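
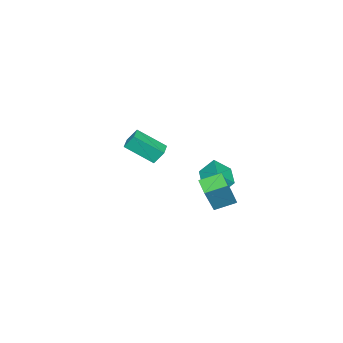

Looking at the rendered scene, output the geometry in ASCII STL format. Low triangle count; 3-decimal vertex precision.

solid 
facet normal -0.828 -0.551 0.102
outer loop
vertex -1.988 0.599 1.752
vertex -2.372 1.358 2.735
vertex -2.616 1.385 0.898
endloop
endfacet
facet normal 0.296 -0.584 -0.756
outer loop
vertex -1.208 2.322 0.725
vertex -1.988 0.599 1.752
vertex -2.616 1.385 0.898
endloop
endfacet
facet normal -0.829 -0.551 0.102
outer loop
vertex -2.616 1.385 0.898
vertex -2.372 1.358 2.735
vertex -3.0 2.145 1.881
endloop
endfacet
facet normal -0.476 0.596 -0.647
outer loop
vertex -3.0 2.145 1.881
vertex -1.208 2.322 0.725
vertex -2.616 1.385 0.898
endloop
endfacet
facet normal 0.476 -0.596 0.646
outer loop
vertex -1.988 0.599 1.752
vertex -0.964 2.295 2.562
vertex -2.372 1.358 2.735
endloop
endfacet
facet normal 0.296 -0.584 -0.756
outer loop
vertex -0.58 1.535 1.579
vertex -1.988 0.599 1.752
vertex -1.208 2.322 0.725
endloop
endfacet
facet normal 0.476 -0.596 0.647
outer loop
vertex -0.58 1.535 1.579
vertex -0.964 2.295 2.562
vertex -1.988 0.599 1.752
endloop
endfacet
facet normal -0.296 0.584 0.756
outer loop
vertex -2.372 1.358 2.735
vertex -0.964 2.295 2.562
vertex -3.0 2.145 1.881
endloop
endfacet
facet normal -0.476 0.596 -0.646
outer loop
vertex -1.592 3.081 1.708
vertex -1.208 2.322 0.725
vertex -3.0 2.145 1.881
endloop
endfacet
facet normal -0.296 0.585 0.756
outer loop
vertex -3.0 2.145 1.881
vertex -0.964 2.295 2.562
vertex -1.592 3.081 1.708
endloop
endfacet
facet normal 0.828 0.551 -0.102
outer loop
vertex -1.592 3.081 1.708
vertex -0.58 1.535 1.579
vertex -1.208 2.322 0.725
endloop
endfacet
facet normal 0.828 0.551 -0.102
outer loop
vertex -0.964 2.295 2.562
vertex -0.58 1.535 1.579
vertex -1.592 3.081 1.708
endloop
endfacet
facet normal -0.937 -0.345 -0.045
outer loop
vertex -4.057 -4.639 2.838
vertex -4.629 -2.926 1.599
vertex -3.808 -5.199 1.949
endloop
endfacet
facet normal 0.262 -0.782 0.566
outer loop
vertex -2.711 -4.794 2.001
vertex -4.057 -4.639 2.838
vertex -3.808 -5.199 1.949
endloop
endfacet
facet normal -0.937 -0.345 -0.045
outer loop
vertex -3.808 -5.199 1.949
vertex -4.629 -2.926 1.599
vertex -4.38 -3.486 0.71
endloop
endfacet
facet normal 0.230 -0.519 -0.823
outer loop
vertex -4.38 -3.486 0.71
vertex -2.711 -4.794 2.001
vertex -3.808 -5.199 1.949
endloop
endfacet
facet normal -0.230 0.519 0.823
outer loop
vertex -4.057 -4.639 2.838
vertex -3.532 -2.521 1.651
vertex -4.629 -2.926 1.599
endloop
endfacet
facet normal 0.262 -0.782 0.566
outer loop
vertex -2.96 -4.234 2.89
vertex -4.057 -4.639 2.838
vertex -2.711 -4.794 2.001
endloop
endfacet
facet normal -0.230 0.519 0.823
outer loop
vertex -2.96 -4.234 2.89
vertex -3.532 -2.521 1.651
vertex -4.057 -4.639 2.838
endloop
endfacet
facet normal -0.262 0.782 -0.566
outer loop
vertex -4.629 -2.926 1.599
vertex -3.532 -2.521 1.651
vertex -4.38 -3.486 0.71
endloop
endfacet
facet normal 0.230 -0.519 -0.823
outer loop
vertex -3.283 -3.081 0.762
vertex -2.711 -4.794 2.001
vertex -4.38 -3.486 0.71
endloop
endfacet
facet normal -0.262 0.782 -0.566
outer loop
vertex -4.38 -3.486 0.71
vertex -3.532 -2.521 1.651
vertex -3.283 -3.081 0.762
endloop
endfacet
facet normal 0.937 0.345 0.045
outer loop
vertex -3.283 -3.081 0.762
vertex -2.96 -4.234 2.89
vertex -2.711 -4.794 2.001
endloop
endfacet
facet normal 0.937 0.345 0.045
outer loop
vertex -3.532 -2.521 1.651
vertex -2.96 -4.234 2.89
vertex -3.283 -3.081 0.762
endloop
endfacet
facet normal -0.569 0.748 0.341
outer loop
vertex 0.988 3.528 4.033
vertex 1.798 4.315 3.657
vertex 0.018 3.638 2.174
endloop
endfacet
facet normal -0.681 -0.661 0.316
outer loop
vertex 0.802 2.605 1.703
vertex 0.988 3.528 4.033
vertex 0.018 3.638 2.174
endloop
endfacet
facet normal -0.569 0.748 0.341
outer loop
vertex 0.018 3.638 2.174
vertex 1.798 4.315 3.657
vertex 0.827 4.425 1.798
endloop
endfacet
facet normal -0.462 0.053 -0.885
outer loop
vertex 0.827 4.425 1.798
vertex 0.802 2.605 1.703
vertex 0.018 3.638 2.174
endloop
endfacet
facet normal 0.462 -0.053 0.885
outer loop
vertex 0.988 3.528 4.033
vertex 2.582 3.282 3.186
vertex 1.798 4.315 3.657
endloop
endfacet
facet normal -0.680 -0.661 0.316
outer loop
vertex 1.773 2.495 3.562
vertex 0.988 3.528 4.033
vertex 0.802 2.605 1.703
endloop
endfacet
facet normal 0.462 -0.052 0.885
outer loop
vertex 1.773 2.495 3.562
vertex 2.582 3.282 3.186
vertex 0.988 3.528 4.033
endloop
endfacet
facet normal 0.681 0.661 -0.316
outer loop
vertex 1.798 4.315 3.657
vertex 2.582 3.282 3.186
vertex 0.827 4.425 1.798
endloop
endfacet
facet normal -0.462 0.053 -0.885
outer loop
vertex 1.612 3.392 1.327
vertex 0.802 2.605 1.703
vertex 0.827 4.425 1.798
endloop
endfacet
facet normal 0.680 0.661 -0.316
outer loop
vertex 0.827 4.425 1.798
vertex 2.582 3.282 3.186
vertex 1.612 3.392 1.327
endloop
endfacet
facet normal 0.569 -0.748 -0.341
outer loop
vertex 1.612 3.392 1.327
vertex 1.773 2.495 3.562
vertex 0.802 2.605 1.703
endloop
endfacet
facet normal 0.569 -0.748 -0.341
outer loop
vertex 2.582 3.282 3.186
vertex 1.773 2.495 3.562
vertex 1.612 3.392 1.327
endloop
endfacet

endsolid


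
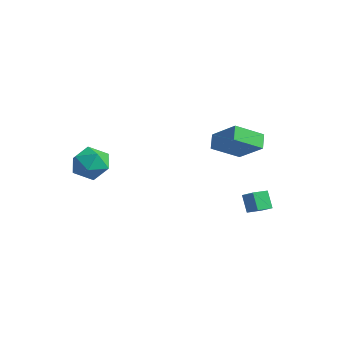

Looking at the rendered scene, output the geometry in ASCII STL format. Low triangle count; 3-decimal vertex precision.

solid 
facet normal -0.513 0.102 0.853
outer loop
vertex 4.061 2.787 -1.595
vertex 4.106 3.672 -1.674
vertex 3.144 2.785 -2.146
endloop
endfacet
facet normal -0.051 -0.995 0.088
outer loop
vertex 3.734 2.668 -3.126
vertex 4.061 2.787 -1.595
vertex 3.144 2.785 -2.146
endloop
endfacet
facet normal -0.513 0.102 0.853
outer loop
vertex 3.144 2.785 -2.146
vertex 4.106 3.672 -1.674
vertex 3.189 3.67 -2.225
endloop
endfacet
facet normal -0.857 -0.002 -0.516
outer loop
vertex 3.189 3.67 -2.225
vertex 3.734 2.668 -3.126
vertex 3.144 2.785 -2.146
endloop
endfacet
facet normal 0.857 0.002 0.516
outer loop
vertex 4.061 2.787 -1.595
vertex 4.696 3.555 -2.654
vertex 4.106 3.672 -1.674
endloop
endfacet
facet normal -0.051 -0.995 0.088
outer loop
vertex 4.651 2.67 -2.575
vertex 4.061 2.787 -1.595
vertex 3.734 2.668 -3.126
endloop
endfacet
facet normal 0.857 0.002 0.516
outer loop
vertex 4.651 2.67 -2.575
vertex 4.696 3.555 -2.654
vertex 4.061 2.787 -1.595
endloop
endfacet
facet normal 0.051 0.995 -0.088
outer loop
vertex 4.106 3.672 -1.674
vertex 4.696 3.555 -2.654
vertex 3.189 3.67 -2.225
endloop
endfacet
facet normal -0.857 -0.002 -0.516
outer loop
vertex 3.779 3.553 -3.205
vertex 3.734 2.668 -3.126
vertex 3.189 3.67 -2.225
endloop
endfacet
facet normal 0.051 0.995 -0.088
outer loop
vertex 3.189 3.67 -2.225
vertex 4.696 3.555 -2.654
vertex 3.779 3.553 -3.205
endloop
endfacet
facet normal 0.513 -0.102 -0.853
outer loop
vertex 3.779 3.553 -3.205
vertex 4.651 2.67 -2.575
vertex 3.734 2.668 -3.126
endloop
endfacet
facet normal 0.513 -0.102 -0.853
outer loop
vertex 4.696 3.555 -2.654
vertex 4.651 2.67 -2.575
vertex 3.779 3.553 -3.205
endloop
endfacet
facet normal -0.468 0.698 0.541
outer loop
vertex -3.075 -2.235 -0.445
vertex -2.731 -2.765 0.536
vertex -2.061 -1.941 0.052
endloop
endfacet
facet normal -0.241 0.967 -0.079
outer loop
vertex -3.075 -2.235 -0.445
vertex -2.061 -1.941 0.052
vertex -2.132 -2.054 -1.108
endloop
endfacet
facet normal -0.538 0.587 -0.605
outer loop
vertex -3.075 -2.235 -0.445
vertex -2.132 -2.054 -1.108
vertex -2.846 -2.948 -1.34
endloop
endfacet
facet normal -0.947 0.084 -0.309
outer loop
vertex -3.075 -2.235 -0.445
vertex -2.846 -2.948 -1.34
vertex -3.216 -3.387 -0.324
endloop
endfacet
facet normal -0.904 0.153 0.399
outer loop
vertex -3.075 -2.235 -0.445
vertex -3.216 -3.387 -0.324
vertex -2.731 -2.765 0.536
endloop
endfacet
facet normal 0.466 0.877 -0.114
outer loop
vertex -2.132 -2.054 -1.108
vertex -2.061 -1.941 0.052
vertex -1.204 -2.473 -0.536
endloop
endfacet
facet normal 0.099 0.443 0.891
outer loop
vertex -2.061 -1.941 0.052
vertex -2.731 -2.765 0.536
vertex -1.574 -2.912 0.48
endloop
endfacet
facet normal -0.607 -0.441 0.661
outer loop
vertex -2.731 -2.765 0.536
vertex -3.216 -3.387 -0.324
vertex -2.288 -3.806 0.248
endloop
endfacet
facet normal -0.677 -0.553 -0.486
outer loop
vertex -3.216 -3.387 -0.324
vertex -2.846 -2.948 -1.34
vertex -2.359 -3.919 -0.912
endloop
endfacet
facet normal -0.014 0.261 -0.965
outer loop
vertex -2.846 -2.948 -1.34
vertex -2.132 -2.054 -1.108
vertex -1.689 -3.095 -1.396
endloop
endfacet
facet normal 0.947 -0.084 0.309
outer loop
vertex -1.345 -3.625 -0.415
vertex -1.204 -2.473 -0.536
vertex -1.574 -2.912 0.48
endloop
endfacet
facet normal 0.538 -0.587 0.605
outer loop
vertex -1.345 -3.625 -0.415
vertex -1.574 -2.912 0.48
vertex -2.288 -3.806 0.248
endloop
endfacet
facet normal 0.241 -0.967 0.079
outer loop
vertex -1.345 -3.625 -0.415
vertex -2.288 -3.806 0.248
vertex -2.359 -3.919 -0.912
endloop
endfacet
facet normal 0.468 -0.698 -0.541
outer loop
vertex -1.345 -3.625 -0.415
vertex -2.359 -3.919 -0.912
vertex -1.689 -3.095 -1.396
endloop
endfacet
facet normal 0.904 -0.153 -0.399
outer loop
vertex -1.345 -3.625 -0.415
vertex -1.689 -3.095 -1.396
vertex -1.204 -2.473 -0.536
endloop
endfacet
facet normal 0.677 0.553 0.486
outer loop
vertex -1.574 -2.912 0.48
vertex -1.204 -2.473 -0.536
vertex -2.061 -1.941 0.052
endloop
endfacet
facet normal 0.014 -0.261 0.965
outer loop
vertex -2.288 -3.806 0.248
vertex -1.574 -2.912 0.48
vertex -2.731 -2.765 0.536
endloop
endfacet
facet normal -0.466 -0.877 0.114
outer loop
vertex -2.359 -3.919 -0.912
vertex -2.288 -3.806 0.248
vertex -3.216 -3.387 -0.324
endloop
endfacet
facet normal -0.099 -0.443 -0.891
outer loop
vertex -1.689 -3.095 -1.396
vertex -2.359 -3.919 -0.912
vertex -2.846 -2.948 -1.34
endloop
endfacet
facet normal 0.607 0.441 -0.661
outer loop
vertex -1.204 -2.473 -0.536
vertex -1.689 -3.095 -1.396
vertex -2.132 -2.054 -1.108
endloop
endfacet
facet normal -0.570 0.485 0.663
outer loop
vertex 0.565 2.718 1.261
vertex 2.14 3.033 2.384
vertex 0.884 4.317 0.365
endloop
endfacet
facet normal -0.803 -0.161 -0.574
outer loop
vertex 1.46 3.827 -0.304
vertex 0.565 2.718 1.261
vertex 0.884 4.317 0.365
endloop
endfacet
facet normal -0.570 0.485 0.663
outer loop
vertex 0.884 4.317 0.365
vertex 2.14 3.033 2.384
vertex 2.459 4.632 1.489
endloop
endfacet
facet normal 0.172 0.859 -0.482
outer loop
vertex 2.459 4.632 1.489
vertex 1.46 3.827 -0.304
vertex 0.884 4.317 0.365
endloop
endfacet
facet normal -0.172 -0.859 0.482
outer loop
vertex 0.565 2.718 1.261
vertex 2.716 2.543 1.715
vertex 2.14 3.033 2.384
endloop
endfacet
facet normal -0.803 -0.161 -0.573
outer loop
vertex 1.141 2.228 0.591
vertex 0.565 2.718 1.261
vertex 1.46 3.827 -0.304
endloop
endfacet
facet normal -0.172 -0.860 0.481
outer loop
vertex 1.141 2.228 0.591
vertex 2.716 2.543 1.715
vertex 0.565 2.718 1.261
endloop
endfacet
facet normal 0.803 0.161 0.574
outer loop
vertex 2.14 3.033 2.384
vertex 2.716 2.543 1.715
vertex 2.459 4.632 1.489
endloop
endfacet
facet normal 0.171 0.860 -0.481
outer loop
vertex 3.035 4.142 0.819
vertex 1.46 3.827 -0.304
vertex 2.459 4.632 1.489
endloop
endfacet
facet normal 0.804 0.161 0.573
outer loop
vertex 2.459 4.632 1.489
vertex 2.716 2.543 1.715
vertex 3.035 4.142 0.819
endloop
endfacet
facet normal 0.570 -0.485 -0.663
outer loop
vertex 3.035 4.142 0.819
vertex 1.141 2.228 0.591
vertex 1.46 3.827 -0.304
endloop
endfacet
facet normal 0.570 -0.485 -0.663
outer loop
vertex 2.716 2.543 1.715
vertex 1.141 2.228 0.591
vertex 3.035 4.142 0.819
endloop
endfacet

endsolid


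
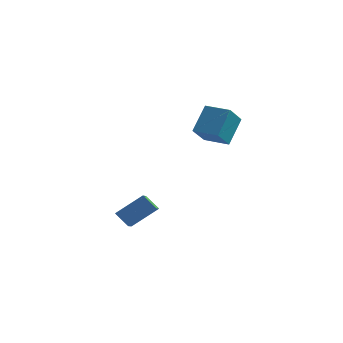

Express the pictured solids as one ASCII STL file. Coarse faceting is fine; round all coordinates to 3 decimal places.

solid 
facet normal -0.989 0.146 0.022
outer loop
vertex 1.91 -1.314 1.809
vertex 2.084 -0.312 2.992
vertex 2.039 -0.305 0.936
endloop
endfacet
facet normal -0.112 -0.642 -0.759
outer loop
vertex 3.276 -0.488 0.908
vertex 1.91 -1.314 1.809
vertex 2.039 -0.305 0.936
endloop
endfacet
facet normal -0.989 0.147 0.022
outer loop
vertex 2.039 -0.305 0.936
vertex 2.084 -0.312 2.992
vertex 2.214 0.697 2.119
endloop
endfacet
facet normal 0.097 0.752 -0.652
outer loop
vertex 2.214 0.697 2.119
vertex 3.276 -0.488 0.908
vertex 2.039 -0.305 0.936
endloop
endfacet
facet normal -0.097 -0.752 0.652
outer loop
vertex 1.91 -1.314 1.809
vertex 3.321 -0.495 2.964
vertex 2.084 -0.312 2.992
endloop
endfacet
facet normal -0.112 -0.642 -0.759
outer loop
vertex 3.146 -1.497 1.781
vertex 1.91 -1.314 1.809
vertex 3.276 -0.488 0.908
endloop
endfacet
facet normal -0.097 -0.752 0.652
outer loop
vertex 3.146 -1.497 1.781
vertex 3.321 -0.495 2.964
vertex 1.91 -1.314 1.809
endloop
endfacet
facet normal 0.112 0.642 0.759
outer loop
vertex 2.084 -0.312 2.992
vertex 3.321 -0.495 2.964
vertex 2.214 0.697 2.119
endloop
endfacet
facet normal 0.097 0.752 -0.652
outer loop
vertex 3.45 0.514 2.091
vertex 3.276 -0.488 0.908
vertex 2.214 0.697 2.119
endloop
endfacet
facet normal 0.112 0.642 0.759
outer loop
vertex 2.214 0.697 2.119
vertex 3.321 -0.495 2.964
vertex 3.45 0.514 2.091
endloop
endfacet
facet normal 0.989 -0.146 -0.022
outer loop
vertex 3.45 0.514 2.091
vertex 3.146 -1.497 1.781
vertex 3.276 -0.488 0.908
endloop
endfacet
facet normal 0.989 -0.146 -0.023
outer loop
vertex 3.321 -0.495 2.964
vertex 3.146 -1.497 1.781
vertex 3.45 0.514 2.091
endloop
endfacet
facet normal -0.736 0.129 0.664
outer loop
vertex -0.329 -1.568 -2.361
vertex -0.544 -0.755 -2.757
vertex -1.334 -2.307 -3.332
endloop
endfacet
facet normal 0.232 -0.875 0.426
outer loop
vertex -0.656 -2.425 -3.943
vertex -0.329 -1.568 -2.361
vertex -1.334 -2.307 -3.332
endloop
endfacet
facet normal -0.737 0.129 0.664
outer loop
vertex -1.334 -2.307 -3.332
vertex -0.544 -0.755 -2.757
vertex -1.548 -1.493 -3.728
endloop
endfacet
facet normal -0.636 -0.466 -0.615
outer loop
vertex -1.548 -1.493 -3.728
vertex -0.656 -2.425 -3.943
vertex -1.334 -2.307 -3.332
endloop
endfacet
facet normal 0.635 0.467 0.615
outer loop
vertex -0.329 -1.568 -2.361
vertex 0.134 -0.873 -3.368
vertex -0.544 -0.755 -2.757
endloop
endfacet
facet normal 0.231 -0.875 0.426
outer loop
vertex 0.348 -1.687 -2.972
vertex -0.329 -1.568 -2.361
vertex -0.656 -2.425 -3.943
endloop
endfacet
facet normal 0.636 0.466 0.614
outer loop
vertex 0.348 -1.687 -2.972
vertex 0.134 -0.873 -3.368
vertex -0.329 -1.568 -2.361
endloop
endfacet
facet normal -0.231 0.875 -0.426
outer loop
vertex -0.544 -0.755 -2.757
vertex 0.134 -0.873 -3.368
vertex -1.548 -1.493 -3.728
endloop
endfacet
facet normal -0.636 -0.467 -0.614
outer loop
vertex -0.871 -1.612 -4.339
vertex -0.656 -2.425 -3.943
vertex -1.548 -1.493 -3.728
endloop
endfacet
facet normal -0.231 0.875 -0.426
outer loop
vertex -1.548 -1.493 -3.728
vertex 0.134 -0.873 -3.368
vertex -0.871 -1.612 -4.339
endloop
endfacet
facet normal 0.737 -0.129 -0.664
outer loop
vertex -0.871 -1.612 -4.339
vertex 0.348 -1.687 -2.972
vertex -0.656 -2.425 -3.943
endloop
endfacet
facet normal 0.737 -0.129 -0.664
outer loop
vertex 0.134 -0.873 -3.368
vertex 0.348 -1.687 -2.972
vertex -0.871 -1.612 -4.339
endloop
endfacet

endsolid


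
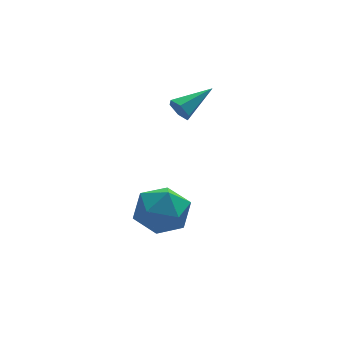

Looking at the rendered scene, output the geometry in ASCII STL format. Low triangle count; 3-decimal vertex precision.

solid 
facet normal -0.037 0.443 0.896
outer loop
vertex -0.62 -0.506 -2.388
vertex 0.332 -1.203 -2.004
vertex 0.544 -0.104 -2.539
endloop
endfacet
facet normal -0.257 0.888 0.382
outer loop
vertex -0.62 -0.506 -2.388
vertex 0.544 -0.104 -2.539
vertex -0.287 0.047 -3.448
endloop
endfacet
facet normal -0.810 0.584 0.050
outer loop
vertex -0.62 -0.506 -2.388
vertex -0.287 0.047 -3.448
vertex -1.013 -0.959 -3.474
endloop
endfacet
facet normal -0.933 -0.048 0.358
outer loop
vertex -0.62 -0.506 -2.388
vertex -1.013 -0.959 -3.474
vertex -0.631 -1.731 -2.582
endloop
endfacet
facet normal -0.454 -0.135 0.881
outer loop
vertex -0.62 -0.506 -2.388
vertex -0.631 -1.731 -2.582
vertex 0.332 -1.203 -2.004
endloop
endfacet
facet normal 0.273 0.958 -0.091
outer loop
vertex -0.287 0.047 -3.448
vertex 0.544 -0.104 -2.539
vertex 0.871 -0.309 -3.718
endloop
endfacet
facet normal 0.629 0.239 0.740
outer loop
vertex 0.544 -0.104 -2.539
vertex 0.332 -1.203 -2.004
vertex 1.253 -1.081 -2.826
endloop
endfacet
facet normal -0.047 -0.697 0.716
outer loop
vertex 0.332 -1.203 -2.004
vertex -0.631 -1.731 -2.582
vertex 0.527 -2.087 -2.852
endloop
endfacet
facet normal -0.820 -0.557 -0.131
outer loop
vertex -0.631 -1.731 -2.582
vertex -1.013 -0.959 -3.474
vertex -0.304 -1.936 -3.761
endloop
endfacet
facet normal -0.623 0.466 -0.629
outer loop
vertex -1.013 -0.959 -3.474
vertex -0.287 0.047 -3.448
vertex -0.092 -0.837 -4.296
endloop
endfacet
facet normal 0.933 0.048 -0.358
outer loop
vertex 0.86 -1.534 -3.912
vertex 0.871 -0.309 -3.718
vertex 1.253 -1.081 -2.826
endloop
endfacet
facet normal 0.810 -0.584 -0.050
outer loop
vertex 0.86 -1.534 -3.912
vertex 1.253 -1.081 -2.826
vertex 0.527 -2.087 -2.852
endloop
endfacet
facet normal 0.257 -0.888 -0.382
outer loop
vertex 0.86 -1.534 -3.912
vertex 0.527 -2.087 -2.852
vertex -0.304 -1.936 -3.761
endloop
endfacet
facet normal 0.037 -0.443 -0.896
outer loop
vertex 0.86 -1.534 -3.912
vertex -0.304 -1.936 -3.761
vertex -0.092 -0.837 -4.296
endloop
endfacet
facet normal 0.454 0.135 -0.881
outer loop
vertex 0.86 -1.534 -3.912
vertex -0.092 -0.837 -4.296
vertex 0.871 -0.309 -3.718
endloop
endfacet
facet normal 0.820 0.557 0.131
outer loop
vertex 1.253 -1.081 -2.826
vertex 0.871 -0.309 -3.718
vertex 0.544 -0.104 -2.539
endloop
endfacet
facet normal 0.623 -0.466 0.629
outer loop
vertex 0.527 -2.087 -2.852
vertex 1.253 -1.081 -2.826
vertex 0.332 -1.203 -2.004
endloop
endfacet
facet normal -0.273 -0.958 0.091
outer loop
vertex -0.304 -1.936 -3.761
vertex 0.527 -2.087 -2.852
vertex -0.631 -1.731 -2.582
endloop
endfacet
facet normal -0.629 -0.239 -0.740
outer loop
vertex -0.092 -0.837 -4.296
vertex -0.304 -1.936 -3.761
vertex -1.013 -0.959 -3.474
endloop
endfacet
facet normal 0.047 0.697 -0.716
outer loop
vertex 0.871 -0.309 -3.718
vertex -0.092 -0.837 -4.296
vertex -0.287 0.047 -3.448
endloop
endfacet
facet normal -0.853 -0.383 -0.354
outer loop
vertex 1.411 0.186 1.045
vertex 1.122 0.378 1.534
vertex 1.163 0.732 1.052
endloop
endfacet
facet normal 0.549 0.260 -0.794
outer loop
vertex 1.411 0.186 1.045
vertex 1.163 0.732 1.052
vertex 2.598 1.042 2.146
endloop
endfacet
facet normal -0.853 -0.383 -0.354
outer loop
vertex 1.163 0.732 1.052
vertex 1.122 0.378 1.534
vertex 0.874 0.924 1.541
endloop
endfacet
facet normal 0.054 0.940 -0.337
outer loop
vertex 1.163 0.732 1.052
vertex 0.874 0.924 1.541
vertex 2.598 1.042 2.146
endloop
endfacet
facet normal -0.853 -0.383 -0.353
outer loop
vertex 0.874 0.924 1.541
vertex 1.122 0.378 1.534
vertex 0.833 0.57 2.024
endloop
endfacet
facet normal -0.250 0.791 0.558
outer loop
vertex 0.874 0.924 1.541
vertex 0.833 0.57 2.024
vertex 2.598 1.042 2.146
endloop
endfacet
facet normal -0.853 -0.383 -0.353
outer loop
vertex 0.833 0.57 2.024
vertex 1.122 0.378 1.534
vertex 1.081 0.024 2.017
endloop
endfacet
facet normal -0.058 -0.039 0.998
outer loop
vertex 0.833 0.57 2.024
vertex 1.081 0.024 2.017
vertex 2.598 1.042 2.146
endloop
endfacet
facet normal -0.853 -0.383 -0.353
outer loop
vertex 1.081 0.024 2.017
vertex 1.122 0.378 1.534
vertex 1.37 -0.168 1.527
endloop
endfacet
facet normal 0.437 -0.720 0.540
outer loop
vertex 1.081 0.024 2.017
vertex 1.37 -0.168 1.527
vertex 2.598 1.042 2.146
endloop
endfacet
facet normal -0.853 -0.383 -0.354
outer loop
vertex 1.37 -0.168 1.527
vertex 1.122 0.378 1.534
vertex 1.411 0.186 1.045
endloop
endfacet
facet normal 0.741 -0.570 -0.356
outer loop
vertex 1.37 -0.168 1.527
vertex 1.411 0.186 1.045
vertex 2.598 1.042 2.146
endloop
endfacet

endsolid


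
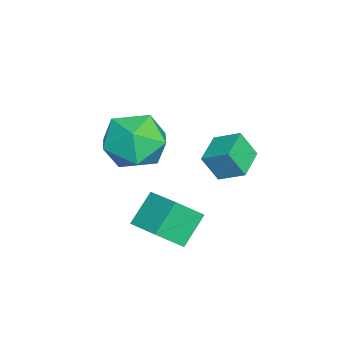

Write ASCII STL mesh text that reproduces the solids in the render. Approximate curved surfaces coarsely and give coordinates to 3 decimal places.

solid 
facet normal -0.614 0.383 0.690
outer loop
vertex -1.302 0.155 -0.494
vertex -0.371 1.063 -0.169
vertex -1.785 0.966 -1.373
endloop
endfacet
facet normal -0.695 -0.677 -0.243
outer loop
vertex -0.969 0.457 -2.291
vertex -1.302 0.155 -0.494
vertex -1.785 0.966 -1.373
endloop
endfacet
facet normal -0.614 0.382 0.690
outer loop
vertex -1.785 0.966 -1.373
vertex -0.371 1.063 -0.169
vertex -0.855 1.873 -1.048
endloop
endfacet
facet normal -0.375 0.628 -0.682
outer loop
vertex -0.855 1.873 -1.048
vertex -0.969 0.457 -2.291
vertex -1.785 0.966 -1.373
endloop
endfacet
facet normal 0.375 -0.628 0.682
outer loop
vertex -1.302 0.155 -0.494
vertex 0.445 0.554 -1.087
vertex -0.371 1.063 -0.169
endloop
endfacet
facet normal -0.694 -0.678 -0.243
outer loop
vertex -0.485 -0.353 -1.412
vertex -1.302 0.155 -0.494
vertex -0.969 0.457 -2.291
endloop
endfacet
facet normal 0.375 -0.629 0.681
outer loop
vertex -0.485 -0.353 -1.412
vertex 0.445 0.554 -1.087
vertex -1.302 0.155 -0.494
endloop
endfacet
facet normal 0.695 0.677 0.242
outer loop
vertex -0.371 1.063 -0.169
vertex 0.445 0.554 -1.087
vertex -0.855 1.873 -1.048
endloop
endfacet
facet normal -0.375 0.628 -0.682
outer loop
vertex -0.038 1.365 -1.966
vertex -0.969 0.457 -2.291
vertex -0.855 1.873 -1.048
endloop
endfacet
facet normal 0.694 0.677 0.243
outer loop
vertex -0.855 1.873 -1.048
vertex 0.445 0.554 -1.087
vertex -0.038 1.365 -1.966
endloop
endfacet
facet normal 0.614 -0.382 -0.690
outer loop
vertex -0.038 1.365 -1.966
vertex -0.485 -0.353 -1.412
vertex -0.969 0.457 -2.291
endloop
endfacet
facet normal 0.614 -0.382 -0.690
outer loop
vertex 0.445 0.554 -1.087
vertex -0.485 -0.353 -1.412
vertex -0.038 1.365 -1.966
endloop
endfacet
facet normal 0.081 -0.088 0.993
outer loop
vertex -3.794 -0.235 1.308
vertex -3.548 -1.434 1.182
vertex -2.631 -0.615 1.179
endloop
endfacet
facet normal 0.271 0.566 0.778
outer loop
vertex -3.794 -0.235 1.308
vertex -2.631 -0.615 1.179
vertex -3.02 0.389 0.584
endloop
endfacet
facet normal -0.284 0.855 0.434
outer loop
vertex -3.794 -0.235 1.308
vertex -3.02 0.389 0.584
vertex -4.178 0.19 0.219
endloop
endfacet
facet normal -0.816 0.379 0.436
outer loop
vertex -3.794 -0.235 1.308
vertex -4.178 0.19 0.219
vertex -4.504 -0.937 0.589
endloop
endfacet
facet normal -0.590 -0.203 0.781
outer loop
vertex -3.794 -0.235 1.308
vertex -4.504 -0.937 0.589
vertex -3.548 -1.434 1.182
endloop
endfacet
facet normal 0.808 0.499 0.314
outer loop
vertex -3.02 0.389 0.584
vertex -2.631 -0.615 1.179
vertex -2.296 -0.423 0.011
endloop
endfacet
facet normal 0.501 -0.559 0.661
outer loop
vertex -2.631 -0.615 1.179
vertex -3.548 -1.434 1.182
vertex -2.622 -1.55 0.381
endloop
endfacet
facet normal -0.585 -0.746 0.318
outer loop
vertex -3.548 -1.434 1.182
vertex -4.504 -0.937 0.589
vertex -3.78 -1.749 0.016
endloop
endfacet
facet normal -0.951 0.196 -0.240
outer loop
vertex -4.504 -0.937 0.589
vertex -4.178 0.19 0.219
vertex -4.169 -0.745 -0.579
endloop
endfacet
facet normal -0.089 0.966 -0.243
outer loop
vertex -4.178 0.19 0.219
vertex -3.02 0.389 0.584
vertex -3.252 0.074 -0.582
endloop
endfacet
facet normal 0.816 -0.379 -0.436
outer loop
vertex -3.006 -1.125 -0.708
vertex -2.296 -0.423 0.011
vertex -2.622 -1.55 0.381
endloop
endfacet
facet normal 0.284 -0.855 -0.434
outer loop
vertex -3.006 -1.125 -0.708
vertex -2.622 -1.55 0.381
vertex -3.78 -1.749 0.016
endloop
endfacet
facet normal -0.271 -0.566 -0.778
outer loop
vertex -3.006 -1.125 -0.708
vertex -3.78 -1.749 0.016
vertex -4.169 -0.745 -0.579
endloop
endfacet
facet normal -0.081 0.088 -0.993
outer loop
vertex -3.006 -1.125 -0.708
vertex -4.169 -0.745 -0.579
vertex -3.252 0.074 -0.582
endloop
endfacet
facet normal 0.590 0.203 -0.781
outer loop
vertex -3.006 -1.125 -0.708
vertex -3.252 0.074 -0.582
vertex -2.296 -0.423 0.011
endloop
endfacet
facet normal 0.951 -0.196 0.240
outer loop
vertex -2.622 -1.55 0.381
vertex -2.296 -0.423 0.011
vertex -2.631 -0.615 1.179
endloop
endfacet
facet normal 0.089 -0.966 0.243
outer loop
vertex -3.78 -1.749 0.016
vertex -2.622 -1.55 0.381
vertex -3.548 -1.434 1.182
endloop
endfacet
facet normal -0.808 -0.499 -0.314
outer loop
vertex -4.169 -0.745 -0.579
vertex -3.78 -1.749 0.016
vertex -4.504 -0.937 0.589
endloop
endfacet
facet normal -0.501 0.559 -0.661
outer loop
vertex -3.252 0.074 -0.582
vertex -4.169 -0.745 -0.579
vertex -4.178 0.19 0.219
endloop
endfacet
facet normal 0.585 0.746 -0.318
outer loop
vertex -2.296 -0.423 0.011
vertex -3.252 0.074 -0.582
vertex -3.02 0.389 0.584
endloop
endfacet
facet normal -0.967 0.205 0.152
outer loop
vertex -1.239 2.089 2.252
vertex -0.991 2.916 2.717
vertex -1.271 2.601 1.359
endloop
endfacet
facet normal -0.253 -0.843 -0.474
outer loop
vertex -0.149 2.364 1.183
vertex -1.239 2.089 2.252
vertex -1.271 2.601 1.359
endloop
endfacet
facet normal -0.967 0.205 0.152
outer loop
vertex -1.271 2.601 1.359
vertex -0.991 2.916 2.717
vertex -1.023 3.428 1.823
endloop
endfacet
facet normal -0.031 0.496 -0.868
outer loop
vertex -1.023 3.428 1.823
vertex -0.149 2.364 1.183
vertex -1.271 2.601 1.359
endloop
endfacet
facet normal 0.031 -0.497 0.867
outer loop
vertex -1.239 2.089 2.252
vertex 0.131 2.679 2.541
vertex -0.991 2.916 2.717
endloop
endfacet
facet normal -0.252 -0.844 -0.474
outer loop
vertex -0.117 1.852 2.077
vertex -1.239 2.089 2.252
vertex -0.149 2.364 1.183
endloop
endfacet
facet normal 0.031 -0.496 0.868
outer loop
vertex -0.117 1.852 2.077
vertex 0.131 2.679 2.541
vertex -1.239 2.089 2.252
endloop
endfacet
facet normal 0.253 0.844 0.474
outer loop
vertex -0.991 2.916 2.717
vertex 0.131 2.679 2.541
vertex -1.023 3.428 1.823
endloop
endfacet
facet normal -0.030 0.497 -0.867
outer loop
vertex 0.099 3.191 1.648
vertex -0.149 2.364 1.183
vertex -1.023 3.428 1.823
endloop
endfacet
facet normal 0.252 0.843 0.475
outer loop
vertex -1.023 3.428 1.823
vertex 0.131 2.679 2.541
vertex 0.099 3.191 1.648
endloop
endfacet
facet normal 0.967 -0.205 -0.152
outer loop
vertex 0.099 3.191 1.648
vertex -0.117 1.852 2.077
vertex -0.149 2.364 1.183
endloop
endfacet
facet normal 0.967 -0.205 -0.152
outer loop
vertex 0.131 2.679 2.541
vertex -0.117 1.852 2.077
vertex 0.099 3.191 1.648
endloop
endfacet

endsolid


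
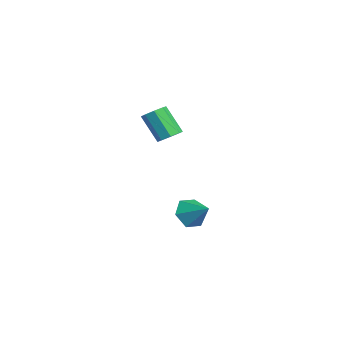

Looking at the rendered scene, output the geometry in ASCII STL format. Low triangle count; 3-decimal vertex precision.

solid 
facet normal -0.725 -0.406 -0.556
outer loop
vertex 1.539 0.91 -3.312
vertex 0.92 1.32 -2.804
vertex 1.248 1.733 -3.533
endloop
endfacet
facet normal 0.886 0.201 -0.418
outer loop
vertex 1.539 0.91 -3.312
vertex 1.248 1.733 -3.533
vertex 1.92 1.88 -2.036
endloop
endfacet
facet normal -0.725 -0.406 -0.556
outer loop
vertex 1.248 1.733 -3.533
vertex 0.92 1.32 -2.804
vertex 0.629 2.143 -3.025
endloop
endfacet
facet normal 0.378 0.889 -0.257
outer loop
vertex 1.248 1.733 -3.533
vertex 0.629 2.143 -3.025
vertex 1.92 1.88 -2.036
endloop
endfacet
facet normal -0.725 -0.406 -0.557
outer loop
vertex 0.629 2.143 -3.025
vertex 0.92 1.32 -2.804
vertex 0.3 1.73 -2.296
endloop
endfacet
facet normal -0.152 0.888 0.434
outer loop
vertex 0.629 2.143 -3.025
vertex 0.3 1.73 -2.296
vertex 1.92 1.88 -2.036
endloop
endfacet
facet normal -0.725 -0.406 -0.557
outer loop
vertex 0.3 1.73 -2.296
vertex 0.92 1.32 -2.804
vertex 0.591 0.908 -2.075
endloop
endfacet
facet normal -0.173 0.198 0.965
outer loop
vertex 0.3 1.73 -2.296
vertex 0.591 0.908 -2.075
vertex 1.92 1.88 -2.036
endloop
endfacet
facet normal -0.726 -0.405 -0.556
outer loop
vertex 0.591 0.908 -2.075
vertex 0.92 1.32 -2.804
vertex 1.21 0.497 -2.583
endloop
endfacet
facet normal 0.335 -0.490 0.805
outer loop
vertex 0.591 0.908 -2.075
vertex 1.21 0.497 -2.583
vertex 1.92 1.88 -2.036
endloop
endfacet
facet normal -0.725 -0.405 -0.557
outer loop
vertex 1.21 0.497 -2.583
vertex 0.92 1.32 -2.804
vertex 1.539 0.91 -3.312
endloop
endfacet
facet normal 0.865 -0.489 0.113
outer loop
vertex 1.21 0.497 -2.583
vertex 1.539 0.91 -3.312
vertex 1.92 1.88 -2.036
endloop
endfacet
facet normal 0.535 0.309 -0.786
outer loop
vertex 1.389 -0.208 2.513
vertex 1.02 0.312 2.466
vertex 1.56 0.168 2.777
endloop
endfacet
facet normal 0.768 -0.563 0.304
outer loop
vertex 1.389 -0.208 2.513
vertex 1.56 0.168 2.777
vertex 0.509 -0.713 3.802
endloop
endfacet
facet normal 0.768 -0.563 0.304
outer loop
vertex 0.509 -0.713 3.802
vertex 1.56 0.168 2.777
vertex 0.68 -0.337 4.066
endloop
endfacet
facet normal -0.537 -0.308 0.786
outer loop
vertex 0.509 -0.713 3.802
vertex 0.68 -0.337 4.066
vertex 0.14 -0.192 3.754
endloop
endfacet
facet normal 0.535 0.308 -0.786
outer loop
vertex 1.56 0.168 2.777
vertex 1.02 0.312 2.466
vertex 1.414 0.628 2.858
endloop
endfacet
facet normal 0.790 0.146 0.596
outer loop
vertex 1.56 0.168 2.777
vertex 1.414 0.628 2.858
vertex 0.68 -0.337 4.066
endloop
endfacet
facet normal 0.790 0.144 0.595
outer loop
vertex 0.68 -0.337 4.066
vertex 1.414 0.628 2.858
vertex 0.535 0.123 4.147
endloop
endfacet
facet normal -0.537 -0.308 0.786
outer loop
vertex 0.68 -0.337 4.066
vertex 0.535 0.123 4.147
vertex 0.14 -0.192 3.754
endloop
endfacet
facet normal 0.537 0.306 -0.786
outer loop
vertex 1.414 0.628 2.858
vertex 1.02 0.312 2.466
vertex 1.038 0.904 2.709
endloop
endfacet
facet normal 0.349 0.767 0.539
outer loop
vertex 1.414 0.628 2.858
vertex 1.038 0.904 2.709
vertex 0.535 0.123 4.147
endloop
endfacet
facet normal 0.349 0.767 0.539
outer loop
vertex 0.535 0.123 4.147
vertex 1.038 0.904 2.709
vertex 0.158 0.399 3.998
endloop
endfacet
facet normal -0.536 -0.308 0.786
outer loop
vertex 0.535 0.123 4.147
vertex 0.158 0.399 3.998
vertex 0.14 -0.192 3.754
endloop
endfacet
facet normal 0.535 0.307 -0.787
outer loop
vertex 1.038 0.904 2.709
vertex 1.02 0.312 2.466
vertex 0.651 0.833 2.418
endloop
endfacet
facet normal -0.297 0.940 0.166
outer loop
vertex 1.038 0.904 2.709
vertex 0.651 0.833 2.418
vertex 0.158 0.399 3.998
endloop
endfacet
facet normal -0.297 0.940 0.166
outer loop
vertex 0.158 0.399 3.998
vertex 0.651 0.833 2.418
vertex -0.229 0.328 3.707
endloop
endfacet
facet normal -0.535 -0.308 0.787
outer loop
vertex 0.158 0.399 3.998
vertex -0.229 0.328 3.707
vertex 0.14 -0.192 3.754
endloop
endfacet
facet normal 0.537 0.308 -0.786
outer loop
vertex 0.651 0.833 2.418
vertex 1.02 0.312 2.466
vertex 0.48 0.457 2.154
endloop
endfacet
facet normal -0.768 0.563 -0.304
outer loop
vertex 0.651 0.833 2.418
vertex 0.48 0.457 2.154
vertex -0.229 0.328 3.707
endloop
endfacet
facet normal -0.768 0.563 -0.304
outer loop
vertex -0.229 0.328 3.707
vertex 0.48 0.457 2.154
vertex -0.4 -0.048 3.443
endloop
endfacet
facet normal -0.535 -0.309 0.786
outer loop
vertex -0.229 0.328 3.707
vertex -0.4 -0.048 3.443
vertex 0.14 -0.192 3.754
endloop
endfacet
facet normal 0.537 0.308 -0.786
outer loop
vertex 0.48 0.457 2.154
vertex 1.02 0.312 2.466
vertex 0.625 -0.003 2.073
endloop
endfacet
facet normal -0.790 -0.144 -0.596
outer loop
vertex 0.48 0.457 2.154
vertex 0.625 -0.003 2.073
vertex -0.4 -0.048 3.443
endloop
endfacet
facet normal -0.790 -0.146 -0.596
outer loop
vertex -0.4 -0.048 3.443
vertex 0.625 -0.003 2.073
vertex -0.254 -0.508 3.362
endloop
endfacet
facet normal -0.535 -0.308 0.786
outer loop
vertex -0.4 -0.048 3.443
vertex -0.254 -0.508 3.362
vertex 0.14 -0.192 3.754
endloop
endfacet
facet normal 0.536 0.308 -0.786
outer loop
vertex 0.625 -0.003 2.073
vertex 1.02 0.312 2.466
vertex 1.002 -0.279 2.222
endloop
endfacet
facet normal -0.349 -0.767 -0.538
outer loop
vertex 0.625 -0.003 2.073
vertex 1.002 -0.279 2.222
vertex -0.254 -0.508 3.362
endloop
endfacet
facet normal -0.349 -0.767 -0.539
outer loop
vertex -0.254 -0.508 3.362
vertex 1.002 -0.279 2.222
vertex 0.122 -0.784 3.511
endloop
endfacet
facet normal -0.537 -0.306 0.786
outer loop
vertex -0.254 -0.508 3.362
vertex 0.122 -0.784 3.511
vertex 0.14 -0.192 3.754
endloop
endfacet
facet normal 0.535 0.308 -0.787
outer loop
vertex 1.002 -0.279 2.222
vertex 1.02 0.312 2.466
vertex 1.389 -0.208 2.513
endloop
endfacet
facet normal 0.297 -0.940 -0.166
outer loop
vertex 1.002 -0.279 2.222
vertex 1.389 -0.208 2.513
vertex 0.122 -0.784 3.511
endloop
endfacet
facet normal 0.297 -0.940 -0.166
outer loop
vertex 0.122 -0.784 3.511
vertex 1.389 -0.208 2.513
vertex 0.509 -0.713 3.802
endloop
endfacet
facet normal -0.535 -0.307 0.787
outer loop
vertex 0.122 -0.784 3.511
vertex 0.509 -0.713 3.802
vertex 0.14 -0.192 3.754
endloop
endfacet

endsolid


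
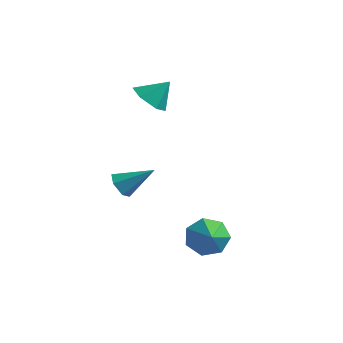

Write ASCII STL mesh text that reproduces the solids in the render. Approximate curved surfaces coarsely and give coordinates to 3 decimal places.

solid 
facet normal -0.512 0.675 -0.531
outer loop
vertex 4.197 -0.469 -3.141
vertex 3.625 -0.451 -2.567
vertex 4.292 0.004 -2.631
endloop
endfacet
facet normal 0.991 -0.077 -0.113
outer loop
vertex 4.197 -0.469 -3.141
vertex 4.292 0.004 -2.631
vertex 4.275 -1.309 -1.893
endloop
endfacet
facet normal -0.512 0.675 -0.531
outer loop
vertex 4.292 0.004 -2.631
vertex 3.625 -0.451 -2.567
vertex 3.885 0.135 -2.072
endloop
endfacet
facet normal 0.806 0.282 0.521
outer loop
vertex 4.292 0.004 -2.631
vertex 3.885 0.135 -2.072
vertex 4.275 -1.309 -1.893
endloop
endfacet
facet normal -0.512 0.675 -0.531
outer loop
vertex 3.885 0.135 -2.072
vertex 3.625 -0.451 -2.567
vertex 3.283 -0.176 -1.887
endloop
endfacet
facet normal 0.206 0.175 0.963
outer loop
vertex 3.885 0.135 -2.072
vertex 3.283 -0.176 -1.887
vertex 4.275 -1.309 -1.893
endloop
endfacet
facet normal -0.512 0.676 -0.531
outer loop
vertex 3.283 -0.176 -1.887
vertex 3.625 -0.451 -2.567
vertex 2.938 -0.694 -2.214
endloop
endfacet
facet normal -0.357 -0.317 0.879
outer loop
vertex 3.283 -0.176 -1.887
vertex 2.938 -0.694 -2.214
vertex 4.275 -1.309 -1.893
endloop
endfacet
facet normal -0.512 0.675 -0.531
outer loop
vertex 2.938 -0.694 -2.214
vertex 3.625 -0.451 -2.567
vertex 3.111 -1.029 -2.807
endloop
endfacet
facet normal -0.459 -0.824 0.332
outer loop
vertex 2.938 -0.694 -2.214
vertex 3.111 -1.029 -2.807
vertex 4.275 -1.309 -1.893
endloop
endfacet
facet normal -0.511 0.675 -0.531
outer loop
vertex 3.111 -1.029 -2.807
vertex 3.625 -0.451 -2.567
vertex 3.671 -0.929 -3.219
endloop
endfacet
facet normal -0.023 -0.964 -0.266
outer loop
vertex 3.111 -1.029 -2.807
vertex 3.671 -0.929 -3.219
vertex 4.275 -1.309 -1.893
endloop
endfacet
facet normal -0.512 0.675 -0.531
outer loop
vertex 3.671 -0.929 -3.219
vertex 3.625 -0.451 -2.567
vertex 4.197 -0.469 -3.141
endloop
endfacet
facet normal 0.621 -0.632 -0.464
outer loop
vertex 3.671 -0.929 -3.219
vertex 4.197 -0.469 -3.141
vertex 4.275 -1.309 -1.893
endloop
endfacet
facet normal -0.499 -0.476 -0.724
outer loop
vertex 0.266 1.852 1.724
vertex -0.337 2.356 1.808
vertex 0.246 2.518 1.3
endloop
endfacet
facet normal 0.999 0.037 0.012
outer loop
vertex 0.266 1.852 1.724
vertex 0.246 2.518 1.3
vertex 0.217 2.884 2.612
endloop
endfacet
facet normal -0.499 -0.476 -0.724
outer loop
vertex 0.246 2.518 1.3
vertex -0.337 2.356 1.808
vertex -0.357 3.022 1.384
endloop
endfacet
facet normal 0.612 0.765 -0.200
outer loop
vertex 0.246 2.518 1.3
vertex -0.357 3.022 1.384
vertex 0.217 2.884 2.612
endloop
endfacet
facet normal -0.498 -0.476 -0.725
outer loop
vertex -0.357 3.022 1.384
vertex -0.337 2.356 1.808
vertex -0.94 2.859 1.892
endloop
endfacet
facet normal -0.126 0.978 0.169
outer loop
vertex -0.357 3.022 1.384
vertex -0.94 2.859 1.892
vertex 0.217 2.884 2.612
endloop
endfacet
facet normal -0.498 -0.477 -0.724
outer loop
vertex -0.94 2.859 1.892
vertex -0.337 2.356 1.808
vertex -0.919 2.193 2.316
endloop
endfacet
facet normal -0.476 0.462 0.749
outer loop
vertex -0.94 2.859 1.892
vertex -0.919 2.193 2.316
vertex 0.217 2.884 2.612
endloop
endfacet
facet normal -0.498 -0.477 -0.724
outer loop
vertex -0.919 2.193 2.316
vertex -0.337 2.356 1.808
vertex -0.317 1.69 2.233
endloop
endfacet
facet normal -0.089 -0.265 0.960
outer loop
vertex -0.919 2.193 2.316
vertex -0.317 1.69 2.233
vertex 0.217 2.884 2.612
endloop
endfacet
facet normal -0.499 -0.477 -0.724
outer loop
vertex -0.317 1.69 2.233
vertex -0.337 2.356 1.808
vertex 0.266 1.852 1.724
endloop
endfacet
facet normal 0.649 -0.478 0.591
outer loop
vertex -0.317 1.69 2.233
vertex 0.266 1.852 1.724
vertex 0.217 2.884 2.612
endloop
endfacet
facet normal -0.724 -0.407 -0.557
outer loop
vertex 0.836 -1.415 -0.806
vertex 0.489 -0.967 -0.682
vertex 0.835 -0.946 -1.147
endloop
endfacet
facet normal 0.892 -0.264 -0.366
outer loop
vertex 0.836 -1.415 -0.806
vertex 0.835 -0.946 -1.147
vertex 1.511 -0.393 0.102
endloop
endfacet
facet normal -0.724 -0.408 -0.557
outer loop
vertex 0.835 -0.946 -1.147
vertex 0.489 -0.967 -0.682
vertex 0.488 -0.498 -1.024
endloop
endfacet
facet normal 0.566 0.595 -0.570
outer loop
vertex 0.835 -0.946 -1.147
vertex 0.488 -0.498 -1.024
vertex 1.511 -0.393 0.102
endloop
endfacet
facet normal -0.724 -0.407 -0.556
outer loop
vertex 0.488 -0.498 -1.024
vertex 0.489 -0.967 -0.682
vertex 0.142 -0.519 -0.558
endloop
endfacet
facet normal -0.083 0.996 -0.017
outer loop
vertex 0.488 -0.498 -1.024
vertex 0.142 -0.519 -0.558
vertex 1.511 -0.393 0.102
endloop
endfacet
facet normal -0.725 -0.407 -0.556
outer loop
vertex 0.142 -0.519 -0.558
vertex 0.489 -0.967 -0.682
vertex 0.144 -0.988 -0.217
endloop
endfacet
facet normal -0.406 0.536 0.740
outer loop
vertex 0.142 -0.519 -0.558
vertex 0.144 -0.988 -0.217
vertex 1.511 -0.393 0.102
endloop
endfacet
facet normal -0.725 -0.407 -0.556
outer loop
vertex 0.144 -0.988 -0.217
vertex 0.489 -0.967 -0.682
vertex 0.491 -1.436 -0.341
endloop
endfacet
facet normal -0.080 -0.323 0.943
outer loop
vertex 0.144 -0.988 -0.217
vertex 0.491 -1.436 -0.341
vertex 1.511 -0.393 0.102
endloop
endfacet
facet normal -0.725 -0.407 -0.556
outer loop
vertex 0.491 -1.436 -0.341
vertex 0.489 -0.967 -0.682
vertex 0.836 -1.415 -0.806
endloop
endfacet
facet normal 0.570 -0.723 0.390
outer loop
vertex 0.491 -1.436 -0.341
vertex 0.836 -1.415 -0.806
vertex 1.511 -0.393 0.102
endloop
endfacet

endsolid


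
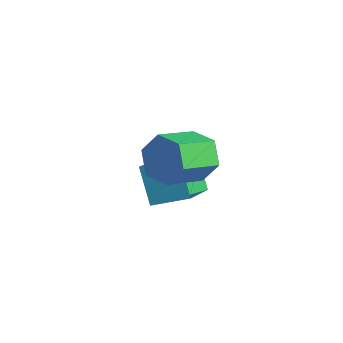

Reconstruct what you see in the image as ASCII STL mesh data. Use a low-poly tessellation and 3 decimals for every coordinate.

solid 
facet normal -0.745 -0.539 -0.394
outer loop
vertex 0.186 -2.015 -4.022
vertex -0.795 -1.504 -2.866
vertex -0.31 -0.549 -5.089
endloop
endfacet
facet normal 0.613 -0.319 -0.723
outer loop
vertex 0.815 0.264 -4.494
vertex 0.186 -2.015 -4.022
vertex -0.31 -0.549 -5.089
endloop
endfacet
facet normal -0.745 -0.538 -0.394
outer loop
vertex -0.31 -0.549 -5.089
vertex -0.795 -1.504 -2.866
vertex -1.29 -0.038 -3.933
endloop
endfacet
facet normal -0.263 0.780 -0.568
outer loop
vertex -1.29 -0.038 -3.933
vertex 0.815 0.264 -4.494
vertex -0.31 -0.549 -5.089
endloop
endfacet
facet normal 0.263 -0.780 0.568
outer loop
vertex 0.186 -2.015 -4.022
vertex 0.33 -0.691 -2.271
vertex -0.795 -1.504 -2.866
endloop
endfacet
facet normal 0.613 -0.319 -0.723
outer loop
vertex 1.31 -1.202 -3.427
vertex 0.186 -2.015 -4.022
vertex 0.815 0.264 -4.494
endloop
endfacet
facet normal 0.263 -0.780 0.568
outer loop
vertex 1.31 -1.202 -3.427
vertex 0.33 -0.691 -2.271
vertex 0.186 -2.015 -4.022
endloop
endfacet
facet normal -0.613 0.319 0.723
outer loop
vertex -0.795 -1.504 -2.866
vertex 0.33 -0.691 -2.271
vertex -1.29 -0.038 -3.933
endloop
endfacet
facet normal -0.263 0.780 -0.568
outer loop
vertex -0.166 0.775 -3.338
vertex 0.815 0.264 -4.494
vertex -1.29 -0.038 -3.933
endloop
endfacet
facet normal -0.613 0.319 0.723
outer loop
vertex -1.29 -0.038 -3.933
vertex 0.33 -0.691 -2.271
vertex -0.166 0.775 -3.338
endloop
endfacet
facet normal 0.745 0.538 0.394
outer loop
vertex -0.166 0.775 -3.338
vertex 1.31 -1.202 -3.427
vertex 0.815 0.264 -4.494
endloop
endfacet
facet normal 0.745 0.539 0.394
outer loop
vertex 0.33 -0.691 -2.271
vertex 1.31 -1.202 -3.427
vertex -0.166 0.775 -3.338
endloop
endfacet
facet normal 0.109 0.865 -0.489
outer loop
vertex 2.009 -1.395 -1.705
vertex 1.418 -0.961 -1.07
vertex 2.374 -0.988 -0.904
endloop
endfacet
facet normal 0.920 -0.274 -0.280
outer loop
vertex 2.009 -1.395 -1.705
vertex 2.374 -0.988 -0.904
vertex 1.813 -2.952 -0.825
endloop
endfacet
facet normal 0.920 -0.274 -0.279
outer loop
vertex 1.813 -2.952 -0.825
vertex 2.374 -0.988 -0.904
vertex 2.177 -2.545 -0.023
endloop
endfacet
facet normal -0.109 -0.866 0.489
outer loop
vertex 1.813 -2.952 -0.825
vertex 2.177 -2.545 -0.023
vertex 1.222 -2.519 -0.19
endloop
endfacet
facet normal 0.109 0.865 -0.489
outer loop
vertex 2.374 -0.988 -0.904
vertex 1.418 -0.961 -1.07
vertex 1.783 -0.554 -0.269
endloop
endfacet
facet normal 0.785 0.227 0.576
outer loop
vertex 2.374 -0.988 -0.904
vertex 1.783 -0.554 -0.269
vertex 2.177 -2.545 -0.023
endloop
endfacet
facet normal 0.785 0.227 0.576
outer loop
vertex 2.177 -2.545 -0.023
vertex 1.783 -0.554 -0.269
vertex 1.586 -2.112 0.612
endloop
endfacet
facet normal -0.109 -0.866 0.489
outer loop
vertex 2.177 -2.545 -0.023
vertex 1.586 -2.112 0.612
vertex 1.222 -2.519 -0.19
endloop
endfacet
facet normal 0.108 0.865 -0.489
outer loop
vertex 1.783 -0.554 -0.269
vertex 1.418 -0.961 -1.07
vertex 0.827 -0.528 -0.435
endloop
endfacet
facet normal -0.135 0.501 0.855
outer loop
vertex 1.783 -0.554 -0.269
vertex 0.827 -0.528 -0.435
vertex 1.586 -2.112 0.612
endloop
endfacet
facet normal -0.135 0.500 0.855
outer loop
vertex 1.586 -2.112 0.612
vertex 0.827 -0.528 -0.435
vertex 0.631 -2.085 0.445
endloop
endfacet
facet normal -0.110 -0.865 0.489
outer loop
vertex 1.586 -2.112 0.612
vertex 0.631 -2.085 0.445
vertex 1.222 -2.519 -0.19
endloop
endfacet
facet normal 0.109 0.866 -0.489
outer loop
vertex 0.827 -0.528 -0.435
vertex 1.418 -0.961 -1.07
vertex 0.463 -0.935 -1.237
endloop
endfacet
facet normal -0.921 0.274 0.279
outer loop
vertex 0.827 -0.528 -0.435
vertex 0.463 -0.935 -1.237
vertex 0.631 -2.085 0.445
endloop
endfacet
facet normal -0.920 0.275 0.280
outer loop
vertex 0.631 -2.085 0.445
vertex 0.463 -0.935 -1.237
vertex 0.266 -2.492 -0.356
endloop
endfacet
facet normal -0.109 -0.865 0.489
outer loop
vertex 0.631 -2.085 0.445
vertex 0.266 -2.492 -0.356
vertex 1.222 -2.519 -0.19
endloop
endfacet
facet normal 0.109 0.866 -0.489
outer loop
vertex 0.463 -0.935 -1.237
vertex 1.418 -0.961 -1.07
vertex 1.054 -1.368 -1.872
endloop
endfacet
facet normal -0.785 -0.227 -0.576
outer loop
vertex 0.463 -0.935 -1.237
vertex 1.054 -1.368 -1.872
vertex 0.266 -2.492 -0.356
endloop
endfacet
facet normal -0.785 -0.226 -0.576
outer loop
vertex 0.266 -2.492 -0.356
vertex 1.054 -1.368 -1.872
vertex 0.857 -2.926 -0.991
endloop
endfacet
facet normal -0.109 -0.865 0.489
outer loop
vertex 0.266 -2.492 -0.356
vertex 0.857 -2.926 -0.991
vertex 1.222 -2.519 -0.19
endloop
endfacet
facet normal 0.110 0.865 -0.489
outer loop
vertex 1.054 -1.368 -1.872
vertex 1.418 -0.961 -1.07
vertex 2.009 -1.395 -1.705
endloop
endfacet
facet normal 0.135 -0.501 -0.855
outer loop
vertex 1.054 -1.368 -1.872
vertex 2.009 -1.395 -1.705
vertex 0.857 -2.926 -0.991
endloop
endfacet
facet normal 0.135 -0.500 -0.855
outer loop
vertex 0.857 -2.926 -0.991
vertex 2.009 -1.395 -1.705
vertex 1.813 -2.952 -0.825
endloop
endfacet
facet normal -0.108 -0.865 0.489
outer loop
vertex 0.857 -2.926 -0.991
vertex 1.813 -2.952 -0.825
vertex 1.222 -2.519 -0.19
endloop
endfacet

endsolid


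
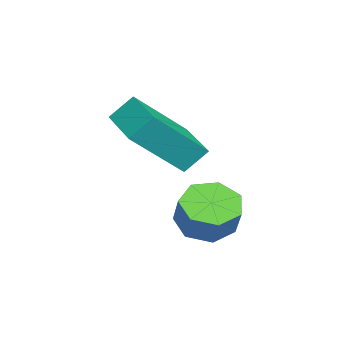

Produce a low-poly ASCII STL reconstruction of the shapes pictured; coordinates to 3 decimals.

solid 
facet normal -0.860 -0.493 0.132
outer loop
vertex -3.021 -2.528 -1.178
vertex -3.257 -1.935 -0.502
vertex -3.942 -1.298 -2.58
endloop
endfacet
facet normal 0.254 -0.638 -0.727
outer loop
vertex -2.523 -0.485 -2.798
vertex -3.021 -2.528 -1.178
vertex -3.942 -1.298 -2.58
endloop
endfacet
facet normal -0.860 -0.493 0.133
outer loop
vertex -3.942 -1.298 -2.58
vertex -3.257 -1.935 -0.502
vertex -4.178 -0.704 -1.904
endloop
endfacet
facet normal -0.442 0.591 -0.674
outer loop
vertex -4.178 -0.704 -1.904
vertex -2.523 -0.485 -2.798
vertex -3.942 -1.298 -2.58
endloop
endfacet
facet normal 0.443 -0.592 0.674
outer loop
vertex -3.021 -2.528 -1.178
vertex -1.838 -1.122 -0.72
vertex -3.257 -1.935 -0.502
endloop
endfacet
facet normal 0.254 -0.638 -0.727
outer loop
vertex -1.602 -1.716 -1.396
vertex -3.021 -2.528 -1.178
vertex -2.523 -0.485 -2.798
endloop
endfacet
facet normal 0.442 -0.592 0.674
outer loop
vertex -1.602 -1.716 -1.396
vertex -1.838 -1.122 -0.72
vertex -3.021 -2.528 -1.178
endloop
endfacet
facet normal -0.254 0.638 0.727
outer loop
vertex -3.257 -1.935 -0.502
vertex -1.838 -1.122 -0.72
vertex -4.178 -0.704 -1.904
endloop
endfacet
facet normal -0.442 0.592 -0.674
outer loop
vertex -2.759 0.108 -2.122
vertex -2.523 -0.485 -2.798
vertex -4.178 -0.704 -1.904
endloop
endfacet
facet normal -0.254 0.638 0.727
outer loop
vertex -4.178 -0.704 -1.904
vertex -1.838 -1.122 -0.72
vertex -2.759 0.108 -2.122
endloop
endfacet
facet normal 0.860 0.493 -0.132
outer loop
vertex -2.759 0.108 -2.122
vertex -1.602 -1.716 -1.396
vertex -2.523 -0.485 -2.798
endloop
endfacet
facet normal 0.860 0.493 -0.133
outer loop
vertex -1.838 -1.122 -0.72
vertex -1.602 -1.716 -1.396
vertex -2.759 0.108 -2.122
endloop
endfacet
facet normal -0.543 -0.218 -0.811
outer loop
vertex -1.407 0.436 -4.745
vertex -2.018 0.155 -4.26
vertex -1.898 0.924 -4.547
endloop
endfacet
facet normal 0.490 0.702 -0.517
outer loop
vertex -1.407 0.436 -4.745
vertex -1.898 0.924 -4.547
vertex -0.83 0.666 -3.886
endloop
endfacet
facet normal 0.489 0.703 -0.516
outer loop
vertex -0.83 0.666 -3.886
vertex -1.898 0.924 -4.547
vertex -1.321 1.154 -3.687
endloop
endfacet
facet normal 0.544 0.217 0.811
outer loop
vertex -0.83 0.666 -3.886
vertex -1.321 1.154 -3.687
vertex -1.442 0.385 -3.4
endloop
endfacet
facet normal -0.545 -0.217 -0.810
outer loop
vertex -1.898 0.924 -4.547
vertex -2.018 0.155 -4.26
vertex -2.479 0.833 -4.132
endloop
endfacet
facet normal -0.227 0.968 -0.106
outer loop
vertex -1.898 0.924 -4.547
vertex -2.479 0.833 -4.132
vertex -1.321 1.154 -3.687
endloop
endfacet
facet normal -0.227 0.968 -0.107
outer loop
vertex -1.321 1.154 -3.687
vertex -2.479 0.833 -4.132
vertex -1.903 1.063 -3.273
endloop
endfacet
facet normal 0.543 0.217 0.811
outer loop
vertex -1.321 1.154 -3.687
vertex -1.903 1.063 -3.273
vertex -1.442 0.385 -3.4
endloop
endfacet
facet normal -0.544 -0.217 -0.810
outer loop
vertex -2.479 0.833 -4.132
vertex -2.018 0.155 -4.26
vertex -2.714 0.231 -3.813
endloop
endfacet
facet normal -0.773 0.505 0.383
outer loop
vertex -2.479 0.833 -4.132
vertex -2.714 0.231 -3.813
vertex -1.903 1.063 -3.273
endloop
endfacet
facet normal -0.773 0.504 0.384
outer loop
vertex -1.903 1.063 -3.273
vertex -2.714 0.231 -3.813
vertex -2.137 0.461 -2.954
endloop
endfacet
facet normal 0.544 0.218 0.810
outer loop
vertex -1.903 1.063 -3.273
vertex -2.137 0.461 -2.954
vertex -1.442 0.385 -3.4
endloop
endfacet
facet normal -0.544 -0.217 -0.811
outer loop
vertex -2.714 0.231 -3.813
vertex -2.018 0.155 -4.26
vertex -2.425 -0.428 -3.831
endloop
endfacet
facet normal -0.736 -0.339 0.585
outer loop
vertex -2.714 0.231 -3.813
vertex -2.425 -0.428 -3.831
vertex -2.137 0.461 -2.954
endloop
endfacet
facet normal -0.736 -0.339 0.585
outer loop
vertex -2.137 0.461 -2.954
vertex -2.425 -0.428 -3.831
vertex -1.848 -0.198 -2.972
endloop
endfacet
facet normal 0.544 0.216 0.811
outer loop
vertex -2.137 0.461 -2.954
vertex -1.848 -0.198 -2.972
vertex -1.442 0.385 -3.4
endloop
endfacet
facet normal -0.543 -0.218 -0.811
outer loop
vertex -2.425 -0.428 -3.831
vertex -2.018 0.155 -4.26
vertex -1.829 -0.648 -4.171
endloop
endfacet
facet normal -0.145 -0.927 0.346
outer loop
vertex -2.425 -0.428 -3.831
vertex -1.829 -0.648 -4.171
vertex -1.848 -0.198 -2.972
endloop
endfacet
facet normal -0.145 -0.927 0.346
outer loop
vertex -1.848 -0.198 -2.972
vertex -1.829 -0.648 -4.171
vertex -1.253 -0.418 -3.312
endloop
endfacet
facet normal 0.544 0.217 0.811
outer loop
vertex -1.848 -0.198 -2.972
vertex -1.253 -0.418 -3.312
vertex -1.442 0.385 -3.4
endloop
endfacet
facet normal -0.544 -0.218 -0.811
outer loop
vertex -1.829 -0.648 -4.171
vertex -2.018 0.155 -4.26
vertex -1.376 -0.264 -4.578
endloop
endfacet
facet normal 0.555 -0.817 -0.153
outer loop
vertex -1.829 -0.648 -4.171
vertex -1.376 -0.264 -4.578
vertex -1.253 -0.418 -3.312
endloop
endfacet
facet normal 0.555 -0.817 -0.153
outer loop
vertex -1.253 -0.418 -3.312
vertex -1.376 -0.264 -4.578
vertex -0.8 -0.034 -3.719
endloop
endfacet
facet normal 0.544 0.217 0.810
outer loop
vertex -1.253 -0.418 -3.312
vertex -0.8 -0.034 -3.719
vertex -1.442 0.385 -3.4
endloop
endfacet
facet normal -0.544 -0.217 -0.811
outer loop
vertex -1.376 -0.264 -4.578
vertex -2.018 0.155 -4.26
vertex -1.407 0.436 -4.745
endloop
endfacet
facet normal 0.838 -0.091 -0.538
outer loop
vertex -1.376 -0.264 -4.578
vertex -1.407 0.436 -4.745
vertex -0.8 -0.034 -3.719
endloop
endfacet
facet normal 0.838 -0.092 -0.538
outer loop
vertex -0.8 -0.034 -3.719
vertex -1.407 0.436 -4.745
vertex -0.83 0.666 -3.886
endloop
endfacet
facet normal 0.544 0.217 0.811
outer loop
vertex -0.8 -0.034 -3.719
vertex -0.83 0.666 -3.886
vertex -1.442 0.385 -3.4
endloop
endfacet

endsolid


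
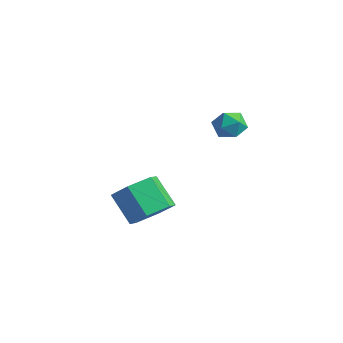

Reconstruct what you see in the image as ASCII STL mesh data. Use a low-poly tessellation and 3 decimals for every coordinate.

solid 
facet normal 0.720 -0.051 -0.692
outer loop
vertex -2.304 -0.068 -1.978
vertex -3.03 -0.291 -2.717
vertex -2.768 0.717 -2.518
endloop
endfacet
facet normal 0.538 0.670 0.511
outer loop
vertex -2.304 -0.068 -1.978
vertex -2.768 0.717 -2.518
vertex -3.464 0.014 -0.864
endloop
endfacet
facet normal 0.538 0.670 0.511
outer loop
vertex -3.464 0.014 -0.864
vertex -2.768 0.717 -2.518
vertex -3.928 0.799 -1.404
endloop
endfacet
facet normal -0.720 0.051 0.692
outer loop
vertex -3.464 0.014 -0.864
vertex -3.928 0.799 -1.404
vertex -4.19 -0.209 -1.603
endloop
endfacet
facet normal 0.721 -0.051 -0.692
outer loop
vertex -2.768 0.717 -2.518
vertex -3.03 -0.291 -2.717
vertex -3.494 0.494 -3.258
endloop
endfacet
facet normal -0.110 0.976 -0.186
outer loop
vertex -2.768 0.717 -2.518
vertex -3.494 0.494 -3.258
vertex -3.928 0.799 -1.404
endloop
endfacet
facet normal -0.110 0.976 -0.186
outer loop
vertex -3.928 0.799 -1.404
vertex -3.494 0.494 -3.258
vertex -4.654 0.576 -2.144
endloop
endfacet
facet normal -0.721 0.051 0.692
outer loop
vertex -3.928 0.799 -1.404
vertex -4.654 0.576 -2.144
vertex -4.19 -0.209 -1.603
endloop
endfacet
facet normal 0.720 -0.051 -0.692
outer loop
vertex -3.494 0.494 -3.258
vertex -3.03 -0.291 -2.717
vertex -3.756 -0.514 -3.456
endloop
endfacet
facet normal -0.648 0.305 -0.697
outer loop
vertex -3.494 0.494 -3.258
vertex -3.756 -0.514 -3.456
vertex -4.654 0.576 -2.144
endloop
endfacet
facet normal -0.648 0.305 -0.697
outer loop
vertex -4.654 0.576 -2.144
vertex -3.756 -0.514 -3.456
vertex -4.916 -0.432 -2.342
endloop
endfacet
facet normal -0.720 0.051 0.692
outer loop
vertex -4.654 0.576 -2.144
vertex -4.916 -0.432 -2.342
vertex -4.19 -0.209 -1.603
endloop
endfacet
facet normal 0.720 -0.051 -0.692
outer loop
vertex -3.756 -0.514 -3.456
vertex -3.03 -0.291 -2.717
vertex -3.292 -1.299 -2.916
endloop
endfacet
facet normal -0.538 -0.670 -0.511
outer loop
vertex -3.756 -0.514 -3.456
vertex -3.292 -1.299 -2.916
vertex -4.916 -0.432 -2.342
endloop
endfacet
facet normal -0.538 -0.670 -0.511
outer loop
vertex -4.916 -0.432 -2.342
vertex -3.292 -1.299 -2.916
vertex -4.452 -1.217 -1.802
endloop
endfacet
facet normal -0.720 0.051 0.692
outer loop
vertex -4.916 -0.432 -2.342
vertex -4.452 -1.217 -1.802
vertex -4.19 -0.209 -1.603
endloop
endfacet
facet normal 0.721 -0.051 -0.692
outer loop
vertex -3.292 -1.299 -2.916
vertex -3.03 -0.291 -2.717
vertex -2.566 -1.076 -2.176
endloop
endfacet
facet normal 0.110 -0.976 0.186
outer loop
vertex -3.292 -1.299 -2.916
vertex -2.566 -1.076 -2.176
vertex -4.452 -1.217 -1.802
endloop
endfacet
facet normal 0.110 -0.976 0.186
outer loop
vertex -4.452 -1.217 -1.802
vertex -2.566 -1.076 -2.176
vertex -3.726 -0.994 -1.062
endloop
endfacet
facet normal -0.721 0.051 0.692
outer loop
vertex -4.452 -1.217 -1.802
vertex -3.726 -0.994 -1.062
vertex -4.19 -0.209 -1.603
endloop
endfacet
facet normal 0.720 -0.051 -0.692
outer loop
vertex -2.566 -1.076 -2.176
vertex -3.03 -0.291 -2.717
vertex -2.304 -0.068 -1.978
endloop
endfacet
facet normal 0.648 -0.305 0.697
outer loop
vertex -2.566 -1.076 -2.176
vertex -2.304 -0.068 -1.978
vertex -3.726 -0.994 -1.062
endloop
endfacet
facet normal 0.648 -0.305 0.697
outer loop
vertex -3.726 -0.994 -1.062
vertex -2.304 -0.068 -1.978
vertex -3.464 0.014 -0.864
endloop
endfacet
facet normal -0.720 0.051 0.692
outer loop
vertex -3.726 -0.994 -1.062
vertex -3.464 0.014 -0.864
vertex -4.19 -0.209 -1.603
endloop
endfacet
facet normal -0.410 0.841 0.353
outer loop
vertex -1.155 2.526 2.257
vertex -1.558 2.121 2.754
vertex -0.871 2.377 2.943
endloop
endfacet
facet normal 0.249 0.963 0.106
outer loop
vertex -1.155 2.526 2.257
vertex -0.871 2.377 2.943
vertex -0.428 2.33 2.332
endloop
endfacet
facet normal 0.267 0.769 -0.581
outer loop
vertex -1.155 2.526 2.257
vertex -0.428 2.33 2.332
vertex -0.84 2.045 1.765
endloop
endfacet
facet normal -0.381 0.527 -0.759
outer loop
vertex -1.155 2.526 2.257
vertex -0.84 2.045 1.765
vertex -1.539 1.916 2.026
endloop
endfacet
facet normal -0.800 0.572 -0.182
outer loop
vertex -1.155 2.526 2.257
vertex -1.539 1.916 2.026
vertex -1.558 2.121 2.754
endloop
endfacet
facet normal 0.700 0.542 0.465
outer loop
vertex -0.428 2.33 2.332
vertex -0.871 2.377 2.943
vertex -0.381 1.804 2.874
endloop
endfacet
facet normal -0.366 0.345 0.864
outer loop
vertex -0.871 2.377 2.943
vertex -1.558 2.121 2.754
vertex -1.08 1.675 3.135
endloop
endfacet
facet normal -0.996 -0.090 -0.001
outer loop
vertex -1.558 2.121 2.754
vertex -1.539 1.916 2.026
vertex -1.492 1.39 2.568
endloop
endfacet
facet normal -0.319 -0.160 -0.934
outer loop
vertex -1.539 1.916 2.026
vertex -0.84 2.045 1.765
vertex -1.049 1.343 1.957
endloop
endfacet
facet normal 0.729 0.230 -0.645
outer loop
vertex -0.84 2.045 1.765
vertex -0.428 2.33 2.332
vertex -0.362 1.599 2.146
endloop
endfacet
facet normal 0.381 -0.527 0.759
outer loop
vertex -0.765 1.194 2.643
vertex -0.381 1.804 2.874
vertex -1.08 1.675 3.135
endloop
endfacet
facet normal -0.267 -0.769 0.581
outer loop
vertex -0.765 1.194 2.643
vertex -1.08 1.675 3.135
vertex -1.492 1.39 2.568
endloop
endfacet
facet normal -0.249 -0.963 -0.106
outer loop
vertex -0.765 1.194 2.643
vertex -1.492 1.39 2.568
vertex -1.049 1.343 1.957
endloop
endfacet
facet normal 0.410 -0.841 -0.353
outer loop
vertex -0.765 1.194 2.643
vertex -1.049 1.343 1.957
vertex -0.362 1.599 2.146
endloop
endfacet
facet normal 0.800 -0.572 0.182
outer loop
vertex -0.765 1.194 2.643
vertex -0.362 1.599 2.146
vertex -0.381 1.804 2.874
endloop
endfacet
facet normal 0.319 0.160 0.934
outer loop
vertex -1.08 1.675 3.135
vertex -0.381 1.804 2.874
vertex -0.871 2.377 2.943
endloop
endfacet
facet normal -0.729 -0.230 0.645
outer loop
vertex -1.492 1.39 2.568
vertex -1.08 1.675 3.135
vertex -1.558 2.121 2.754
endloop
endfacet
facet normal -0.700 -0.542 -0.465
outer loop
vertex -1.049 1.343 1.957
vertex -1.492 1.39 2.568
vertex -1.539 1.916 2.026
endloop
endfacet
facet normal 0.366 -0.345 -0.864
outer loop
vertex -0.362 1.599 2.146
vertex -1.049 1.343 1.957
vertex -0.84 2.045 1.765
endloop
endfacet
facet normal 0.996 0.090 0.001
outer loop
vertex -0.381 1.804 2.874
vertex -0.362 1.599 2.146
vertex -0.428 2.33 2.332
endloop
endfacet

endsolid


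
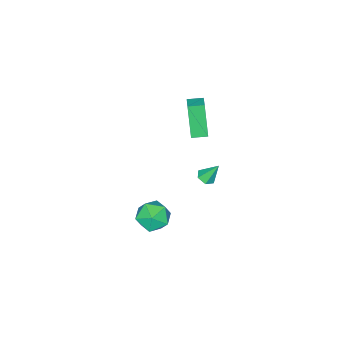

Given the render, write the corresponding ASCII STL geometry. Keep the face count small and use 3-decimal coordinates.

solid 
facet normal -0.558 0.791 0.253
outer loop
vertex 2.634 2.399 1.077
vertex 3.031 2.408 1.925
vertex 3.411 2.9 1.225
endloop
endfacet
facet normal -0.422 0.788 -0.448
outer loop
vertex 2.634 2.399 1.077
vertex 3.411 2.9 1.225
vertex 3.318 2.402 0.438
endloop
endfacet
facet normal -0.672 0.177 -0.719
outer loop
vertex 2.634 2.399 1.077
vertex 3.318 2.402 0.438
vertex 2.88 1.603 0.651
endloop
endfacet
facet normal -0.963 -0.199 -0.185
outer loop
vertex 2.634 2.399 1.077
vertex 2.88 1.603 0.651
vertex 2.703 1.606 1.57
endloop
endfacet
facet normal -0.891 0.181 0.415
outer loop
vertex 2.634 2.399 1.077
vertex 2.703 1.606 1.57
vertex 3.031 2.408 1.925
endloop
endfacet
facet normal 0.284 0.795 -0.536
outer loop
vertex 3.318 2.402 0.438
vertex 3.411 2.9 1.225
vertex 4.137 2.414 0.89
endloop
endfacet
facet normal 0.067 0.799 0.598
outer loop
vertex 3.411 2.9 1.225
vertex 3.031 2.408 1.925
vertex 3.96 2.417 1.809
endloop
endfacet
facet normal -0.472 -0.188 0.861
outer loop
vertex 3.031 2.408 1.925
vertex 2.703 1.606 1.57
vertex 3.522 1.618 2.022
endloop
endfacet
facet normal -0.588 -0.802 -0.111
outer loop
vertex 2.703 1.606 1.57
vertex 2.88 1.603 0.651
vertex 3.429 1.12 1.235
endloop
endfacet
facet normal -0.120 -0.194 -0.974
outer loop
vertex 2.88 1.603 0.651
vertex 3.318 2.402 0.438
vertex 3.809 1.612 0.535
endloop
endfacet
facet normal 0.963 0.199 0.185
outer loop
vertex 4.206 1.621 1.383
vertex 4.137 2.414 0.89
vertex 3.96 2.417 1.809
endloop
endfacet
facet normal 0.672 -0.177 0.719
outer loop
vertex 4.206 1.621 1.383
vertex 3.96 2.417 1.809
vertex 3.522 1.618 2.022
endloop
endfacet
facet normal 0.422 -0.788 0.448
outer loop
vertex 4.206 1.621 1.383
vertex 3.522 1.618 2.022
vertex 3.429 1.12 1.235
endloop
endfacet
facet normal 0.558 -0.791 -0.253
outer loop
vertex 4.206 1.621 1.383
vertex 3.429 1.12 1.235
vertex 3.809 1.612 0.535
endloop
endfacet
facet normal 0.891 -0.181 -0.415
outer loop
vertex 4.206 1.621 1.383
vertex 3.809 1.612 0.535
vertex 4.137 2.414 0.89
endloop
endfacet
facet normal 0.588 0.802 0.111
outer loop
vertex 3.96 2.417 1.809
vertex 4.137 2.414 0.89
vertex 3.411 2.9 1.225
endloop
endfacet
facet normal 0.120 0.194 0.974
outer loop
vertex 3.522 1.618 2.022
vertex 3.96 2.417 1.809
vertex 3.031 2.408 1.925
endloop
endfacet
facet normal -0.284 -0.795 0.536
outer loop
vertex 3.429 1.12 1.235
vertex 3.522 1.618 2.022
vertex 2.703 1.606 1.57
endloop
endfacet
facet normal -0.067 -0.799 -0.598
outer loop
vertex 3.809 1.612 0.535
vertex 3.429 1.12 1.235
vertex 2.88 1.603 0.651
endloop
endfacet
facet normal 0.472 0.188 -0.861
outer loop
vertex 4.137 2.414 0.89
vertex 3.809 1.612 0.535
vertex 3.318 2.402 0.438
endloop
endfacet
facet normal -0.700 0.710 0.073
outer loop
vertex -3.757 -1.04 2.894
vertex -3.074 -0.403 3.251
vertex -3.347 -0.447 1.05
endloop
endfacet
facet normal -0.684 -0.637 -0.357
outer loop
vertex -2.766 -1.037 0.989
vertex -3.757 -1.04 2.894
vertex -3.347 -0.447 1.05
endloop
endfacet
facet normal -0.700 0.710 0.073
outer loop
vertex -3.347 -0.447 1.05
vertex -3.074 -0.403 3.251
vertex -2.664 0.19 1.407
endloop
endfacet
facet normal 0.207 0.300 -0.931
outer loop
vertex -2.664 0.19 1.407
vertex -2.766 -1.037 0.989
vertex -3.347 -0.447 1.05
endloop
endfacet
facet normal -0.207 -0.300 0.931
outer loop
vertex -3.757 -1.04 2.894
vertex -2.493 -0.993 3.19
vertex -3.074 -0.403 3.251
endloop
endfacet
facet normal -0.684 -0.637 -0.357
outer loop
vertex -3.176 -1.63 2.833
vertex -3.757 -1.04 2.894
vertex -2.766 -1.037 0.989
endloop
endfacet
facet normal -0.207 -0.300 0.931
outer loop
vertex -3.176 -1.63 2.833
vertex -2.493 -0.993 3.19
vertex -3.757 -1.04 2.894
endloop
endfacet
facet normal 0.684 0.637 0.357
outer loop
vertex -3.074 -0.403 3.251
vertex -2.493 -0.993 3.19
vertex -2.664 0.19 1.407
endloop
endfacet
facet normal 0.207 0.300 -0.931
outer loop
vertex -2.083 -0.4 1.346
vertex -2.766 -1.037 0.989
vertex -2.664 0.19 1.407
endloop
endfacet
facet normal 0.684 0.637 0.357
outer loop
vertex -2.664 0.19 1.407
vertex -2.493 -0.993 3.19
vertex -2.083 -0.4 1.346
endloop
endfacet
facet normal 0.700 -0.710 -0.073
outer loop
vertex -2.083 -0.4 1.346
vertex -3.176 -1.63 2.833
vertex -2.766 -1.037 0.989
endloop
endfacet
facet normal 0.700 -0.710 -0.073
outer loop
vertex -2.493 -0.993 3.19
vertex -3.176 -1.63 2.833
vertex -2.083 -0.4 1.346
endloop
endfacet
facet normal 0.247 -0.441 -0.863
outer loop
vertex -0.775 1.631 0.017
vertex -1.18 1.324 0.058
vertex -1.223 1.771 -0.183
endloop
endfacet
facet normal 0.300 0.954 -0.003
outer loop
vertex -0.775 1.631 0.017
vertex -1.223 1.771 -0.183
vertex -1.48 1.856 1.102
endloop
endfacet
facet normal 0.247 -0.441 -0.863
outer loop
vertex -1.223 1.771 -0.183
vertex -1.18 1.324 0.058
vertex -1.628 1.464 -0.142
endloop
endfacet
facet normal -0.606 0.776 -0.173
outer loop
vertex -1.223 1.771 -0.183
vertex -1.628 1.464 -0.142
vertex -1.48 1.856 1.102
endloop
endfacet
facet normal 0.248 -0.440 -0.863
outer loop
vertex -1.628 1.464 -0.142
vertex -1.18 1.324 0.058
vertex -1.585 1.016 0.099
endloop
endfacet
facet normal -0.992 -0.027 0.127
outer loop
vertex -1.628 1.464 -0.142
vertex -1.585 1.016 0.099
vertex -1.48 1.856 1.102
endloop
endfacet
facet normal 0.248 -0.441 -0.863
outer loop
vertex -1.585 1.016 0.099
vertex -1.18 1.324 0.058
vertex -1.138 0.876 0.299
endloop
endfacet
facet normal -0.470 -0.652 0.595
outer loop
vertex -1.585 1.016 0.099
vertex -1.138 0.876 0.299
vertex -1.48 1.856 1.102
endloop
endfacet
facet normal 0.247 -0.441 -0.863
outer loop
vertex -1.138 0.876 0.299
vertex -1.18 1.324 0.058
vertex -0.733 1.183 0.258
endloop
endfacet
facet normal 0.437 -0.474 0.765
outer loop
vertex -1.138 0.876 0.299
vertex -0.733 1.183 0.258
vertex -1.48 1.856 1.102
endloop
endfacet
facet normal 0.247 -0.441 -0.863
outer loop
vertex -0.733 1.183 0.258
vertex -1.18 1.324 0.058
vertex -0.775 1.631 0.017
endloop
endfacet
facet normal 0.822 0.328 0.466
outer loop
vertex -0.733 1.183 0.258
vertex -0.775 1.631 0.017
vertex -1.48 1.856 1.102
endloop
endfacet

endsolid


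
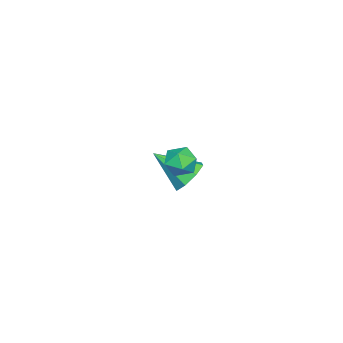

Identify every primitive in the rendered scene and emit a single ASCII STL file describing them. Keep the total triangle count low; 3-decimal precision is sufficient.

solid 
facet normal -0.111 0.781 -0.615
outer loop
vertex -2.964 2.776 -2.542
vertex -3.489 2.249 -3.116
vertex -3.664 2.805 -2.379
endloop
endfacet
facet normal 0.229 0.256 0.939
outer loop
vertex -2.964 2.776 -2.542
vertex -3.664 2.805 -2.379
vertex -3.271 0.711 -1.904
endloop
endfacet
facet normal -0.112 0.780 -0.615
outer loop
vertex -3.664 2.805 -2.379
vertex -3.489 2.249 -3.116
vertex -4.262 2.508 -2.647
endloop
endfacet
facet normal -0.453 0.115 0.884
outer loop
vertex -3.664 2.805 -2.379
vertex -4.262 2.508 -2.647
vertex -3.271 0.711 -1.904
endloop
endfacet
facet normal -0.111 0.781 -0.614
outer loop
vertex -4.262 2.508 -2.647
vertex -3.489 2.249 -3.116
vertex -4.407 2.06 -3.191
endloop
endfacet
facet normal -0.846 -0.278 0.455
outer loop
vertex -4.262 2.508 -2.647
vertex -4.407 2.06 -3.191
vertex -3.271 0.711 -1.904
endloop
endfacet
facet normal -0.110 0.780 -0.615
outer loop
vertex -4.407 2.06 -3.191
vertex -3.489 2.249 -3.116
vertex -4.015 1.722 -3.69
endloop
endfacet
facet normal -0.716 -0.692 -0.094
outer loop
vertex -4.407 2.06 -3.191
vertex -4.015 1.722 -3.69
vertex -3.271 0.711 -1.904
endloop
endfacet
facet normal -0.110 0.780 -0.616
outer loop
vertex -4.015 1.722 -3.69
vertex -3.489 2.249 -3.116
vertex -3.315 1.692 -3.853
endloop
endfacet
facet normal -0.141 -0.886 -0.443
outer loop
vertex -4.015 1.722 -3.69
vertex -3.315 1.692 -3.853
vertex -3.271 0.711 -1.904
endloop
endfacet
facet normal -0.111 0.780 -0.616
outer loop
vertex -3.315 1.692 -3.853
vertex -3.489 2.249 -3.116
vertex -2.717 1.989 -3.585
endloop
endfacet
facet normal 0.543 -0.745 -0.387
outer loop
vertex -3.315 1.692 -3.853
vertex -2.717 1.989 -3.585
vertex -3.271 0.711 -1.904
endloop
endfacet
facet normal -0.111 0.781 -0.615
outer loop
vertex -2.717 1.989 -3.585
vertex -3.489 2.249 -3.116
vertex -2.571 2.438 -3.041
endloop
endfacet
facet normal 0.935 -0.353 0.040
outer loop
vertex -2.717 1.989 -3.585
vertex -2.571 2.438 -3.041
vertex -3.271 0.711 -1.904
endloop
endfacet
facet normal -0.110 0.780 -0.616
outer loop
vertex -2.571 2.438 -3.041
vertex -3.489 2.249 -3.116
vertex -2.964 2.776 -2.542
endloop
endfacet
facet normal 0.804 0.063 0.591
outer loop
vertex -2.571 2.438 -3.041
vertex -2.964 2.776 -2.542
vertex -3.271 0.711 -1.904
endloop
endfacet
facet normal -0.960 0.102 0.262
outer loop
vertex 1.116 4.368 1.248
vertex 1.052 3.605 1.31
vertex 1.262 4.023 1.918
endloop
endfacet
facet normal -0.578 0.667 0.470
outer loop
vertex 1.116 4.368 1.248
vertex 1.262 4.023 1.918
vertex 1.716 4.59 1.671
endloop
endfacet
facet normal -0.276 0.955 -0.110
outer loop
vertex 1.116 4.368 1.248
vertex 1.716 4.59 1.671
vertex 1.787 4.523 0.91
endloop
endfacet
facet normal -0.471 0.567 -0.676
outer loop
vertex 1.116 4.368 1.248
vertex 1.787 4.523 0.91
vertex 1.376 3.914 0.686
endloop
endfacet
facet normal -0.895 0.039 -0.445
outer loop
vertex 1.116 4.368 1.248
vertex 1.376 3.914 0.686
vertex 1.052 3.605 1.31
endloop
endfacet
facet normal -0.057 0.437 0.898
outer loop
vertex 1.716 4.59 1.671
vertex 1.262 4.023 1.918
vertex 2.024 3.966 1.994
endloop
endfacet
facet normal -0.673 -0.480 0.562
outer loop
vertex 1.262 4.023 1.918
vertex 1.052 3.605 1.31
vertex 1.613 3.357 1.77
endloop
endfacet
facet normal -0.567 -0.582 -0.583
outer loop
vertex 1.052 3.605 1.31
vertex 1.376 3.914 0.686
vertex 1.684 3.29 1.009
endloop
endfacet
facet normal 0.116 0.273 -0.955
outer loop
vertex 1.376 3.914 0.686
vertex 1.787 4.523 0.91
vertex 2.138 3.857 0.762
endloop
endfacet
facet normal 0.431 0.902 -0.039
outer loop
vertex 1.787 4.523 0.91
vertex 1.716 4.59 1.671
vertex 2.348 4.275 1.37
endloop
endfacet
facet normal 0.471 -0.567 0.676
outer loop
vertex 2.284 3.512 1.432
vertex 2.024 3.966 1.994
vertex 1.613 3.357 1.77
endloop
endfacet
facet normal 0.276 -0.955 0.110
outer loop
vertex 2.284 3.512 1.432
vertex 1.613 3.357 1.77
vertex 1.684 3.29 1.009
endloop
endfacet
facet normal 0.578 -0.667 -0.470
outer loop
vertex 2.284 3.512 1.432
vertex 1.684 3.29 1.009
vertex 2.138 3.857 0.762
endloop
endfacet
facet normal 0.960 -0.102 -0.262
outer loop
vertex 2.284 3.512 1.432
vertex 2.138 3.857 0.762
vertex 2.348 4.275 1.37
endloop
endfacet
facet normal 0.895 -0.039 0.445
outer loop
vertex 2.284 3.512 1.432
vertex 2.348 4.275 1.37
vertex 2.024 3.966 1.994
endloop
endfacet
facet normal -0.116 -0.273 0.955
outer loop
vertex 1.613 3.357 1.77
vertex 2.024 3.966 1.994
vertex 1.262 4.023 1.918
endloop
endfacet
facet normal -0.431 -0.902 0.039
outer loop
vertex 1.684 3.29 1.009
vertex 1.613 3.357 1.77
vertex 1.052 3.605 1.31
endloop
endfacet
facet normal 0.057 -0.437 -0.898
outer loop
vertex 2.138 3.857 0.762
vertex 1.684 3.29 1.009
vertex 1.376 3.914 0.686
endloop
endfacet
facet normal 0.673 0.480 -0.562
outer loop
vertex 2.348 4.275 1.37
vertex 2.138 3.857 0.762
vertex 1.787 4.523 0.91
endloop
endfacet
facet normal 0.567 0.582 0.583
outer loop
vertex 2.024 3.966 1.994
vertex 2.348 4.275 1.37
vertex 1.716 4.59 1.671
endloop
endfacet

endsolid
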